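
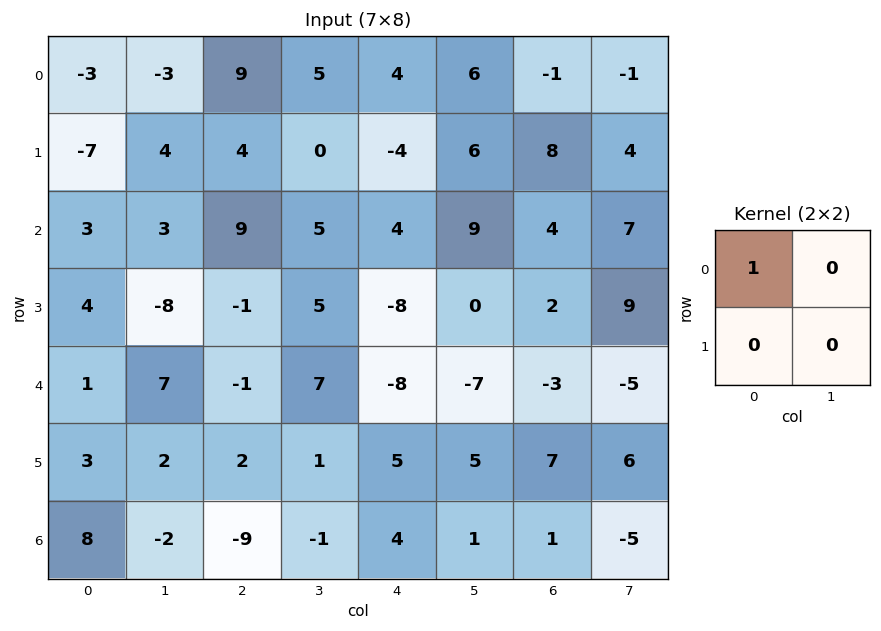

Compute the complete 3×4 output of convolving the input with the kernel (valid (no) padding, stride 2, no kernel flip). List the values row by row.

Output[0,0]: The receptive field on the input at this output position is [-3 -3 / -7 4]. Elementwise product with the kernel and sum: -3·1.
Output[0,1]: The receptive field on the input at this output position is [9 5 / 4 0]. Elementwise product with the kernel and sum: 9·1.

-3 9 4 -1
3 9 4 4
1 -1 -8 -3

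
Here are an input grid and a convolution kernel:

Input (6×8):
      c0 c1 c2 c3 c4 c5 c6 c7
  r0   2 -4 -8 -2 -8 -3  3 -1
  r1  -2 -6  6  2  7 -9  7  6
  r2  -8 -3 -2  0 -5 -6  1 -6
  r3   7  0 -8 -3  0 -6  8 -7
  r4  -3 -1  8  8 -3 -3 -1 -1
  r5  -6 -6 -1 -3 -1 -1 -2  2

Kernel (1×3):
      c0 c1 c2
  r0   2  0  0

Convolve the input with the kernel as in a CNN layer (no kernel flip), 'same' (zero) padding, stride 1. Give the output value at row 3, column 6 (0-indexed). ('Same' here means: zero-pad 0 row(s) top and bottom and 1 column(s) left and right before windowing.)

-12

The receptive field on the zero-padded input at this output position is [-6 8 -7]. Elementwise product with the kernel and sum: -6·2.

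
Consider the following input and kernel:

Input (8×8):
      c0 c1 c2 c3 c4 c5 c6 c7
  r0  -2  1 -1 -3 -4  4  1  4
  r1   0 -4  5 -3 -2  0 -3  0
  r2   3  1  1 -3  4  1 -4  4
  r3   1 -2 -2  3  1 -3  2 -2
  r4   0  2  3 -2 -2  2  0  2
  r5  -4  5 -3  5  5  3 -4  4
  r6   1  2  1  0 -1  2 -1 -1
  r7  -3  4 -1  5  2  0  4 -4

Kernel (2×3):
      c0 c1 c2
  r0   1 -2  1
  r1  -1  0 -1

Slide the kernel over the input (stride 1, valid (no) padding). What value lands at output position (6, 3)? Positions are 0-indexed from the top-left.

The receptive field on the input at this output position is [0 -1 2 / 5 2 0]. Elementwise product with the kernel and sum: 0·1 + -1·-2 + 2·1 + 5·-1 + 0·-1.

-1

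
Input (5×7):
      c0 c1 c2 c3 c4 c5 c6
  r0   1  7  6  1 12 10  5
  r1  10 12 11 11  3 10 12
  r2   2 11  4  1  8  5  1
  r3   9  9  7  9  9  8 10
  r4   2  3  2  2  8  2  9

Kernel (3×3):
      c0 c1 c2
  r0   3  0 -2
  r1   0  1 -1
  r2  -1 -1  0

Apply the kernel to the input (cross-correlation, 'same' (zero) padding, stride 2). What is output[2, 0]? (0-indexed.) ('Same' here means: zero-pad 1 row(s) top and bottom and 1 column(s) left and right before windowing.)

The receptive field on the zero-padded input at this output position is [0 9 9 / 0 2 3 / 0 0 0]. Elementwise product with the kernel and sum: 0·3 + 9·-2 + 2·1 + 3·-1 + 0·-1 + 0·-1.

-19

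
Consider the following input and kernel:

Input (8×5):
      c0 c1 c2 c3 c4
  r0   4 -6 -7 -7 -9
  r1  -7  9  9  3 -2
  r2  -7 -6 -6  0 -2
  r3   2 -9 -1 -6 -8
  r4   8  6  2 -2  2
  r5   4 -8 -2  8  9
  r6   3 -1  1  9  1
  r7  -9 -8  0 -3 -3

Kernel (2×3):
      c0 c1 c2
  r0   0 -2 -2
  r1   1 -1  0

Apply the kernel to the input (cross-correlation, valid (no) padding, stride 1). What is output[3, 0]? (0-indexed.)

22

The receptive field on the input at this output position is [2 -9 -1 / 8 6 2]. Elementwise product with the kernel and sum: -9·-2 + -1·-2 + 8·1 + 6·-1.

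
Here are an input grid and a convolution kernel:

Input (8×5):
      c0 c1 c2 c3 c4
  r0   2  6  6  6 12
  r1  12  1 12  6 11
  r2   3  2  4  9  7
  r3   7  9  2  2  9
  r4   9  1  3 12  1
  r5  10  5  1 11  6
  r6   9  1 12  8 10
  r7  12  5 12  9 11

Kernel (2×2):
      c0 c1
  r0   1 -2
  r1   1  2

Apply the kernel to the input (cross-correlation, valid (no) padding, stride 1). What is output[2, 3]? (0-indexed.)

The receptive field on the input at this output position is [9 7 / 2 9]. Elementwise product with the kernel and sum: 9·1 + 7·-2 + 2·1 + 9·2.

15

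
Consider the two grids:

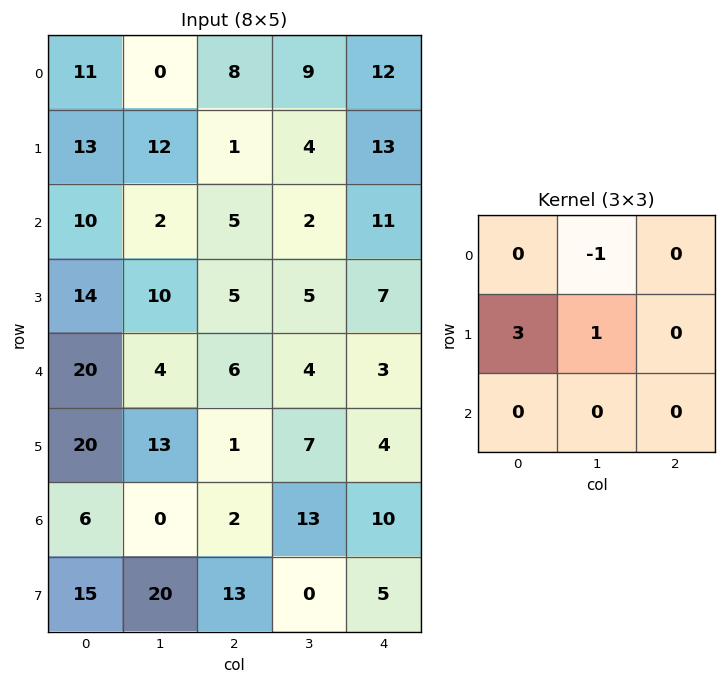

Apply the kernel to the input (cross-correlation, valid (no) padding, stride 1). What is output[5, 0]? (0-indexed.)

5

The receptive field on the input at this output position is [20 13 1 / 6 0 2 / 15 20 13]. Elementwise product with the kernel and sum: 13·-1 + 6·3 + 0·1.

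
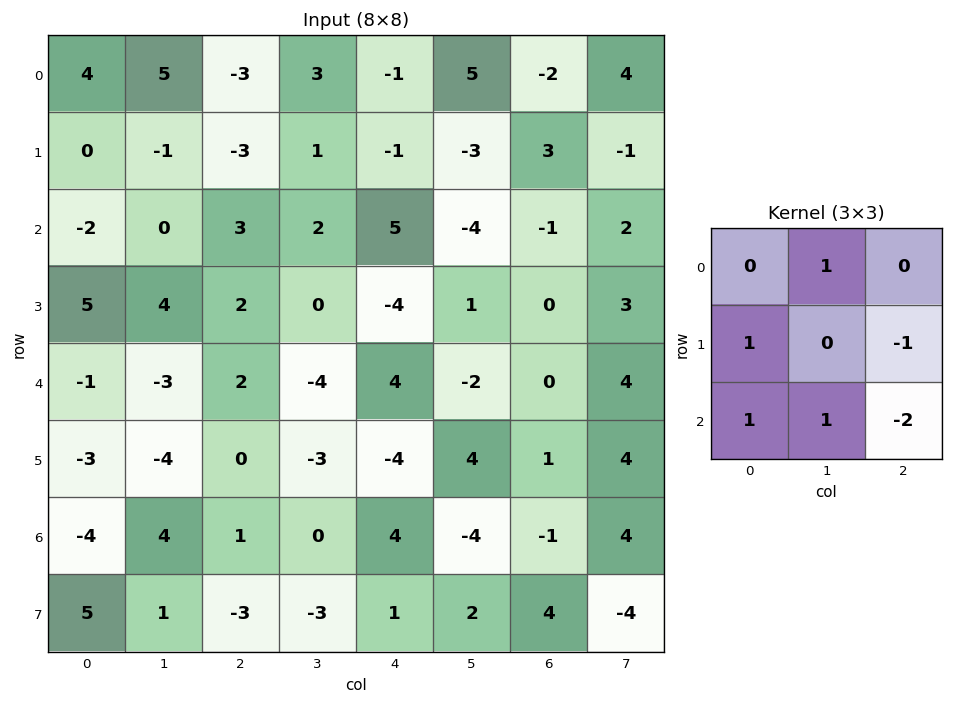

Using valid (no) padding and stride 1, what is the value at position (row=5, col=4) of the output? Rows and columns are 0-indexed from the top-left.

4

The receptive field on the input at this output position is [-4 4 1 / 4 -4 -1 / 1 2 4]. Elementwise product with the kernel and sum: 4·1 + 4·1 + -1·-1 + 1·1 + 2·1 + 4·-2.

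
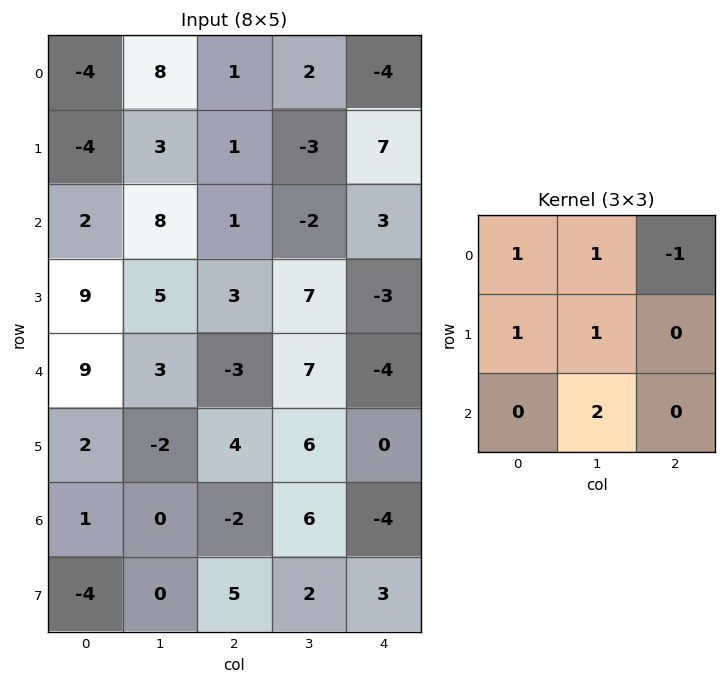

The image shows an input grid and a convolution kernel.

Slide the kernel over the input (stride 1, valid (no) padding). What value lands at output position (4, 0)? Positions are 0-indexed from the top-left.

15

The receptive field on the input at this output position is [9 3 -3 / 2 -2 4 / 1 0 -2]. Elementwise product with the kernel and sum: 9·1 + 3·1 + -3·-1 + 2·1 + -2·1 + 0·2.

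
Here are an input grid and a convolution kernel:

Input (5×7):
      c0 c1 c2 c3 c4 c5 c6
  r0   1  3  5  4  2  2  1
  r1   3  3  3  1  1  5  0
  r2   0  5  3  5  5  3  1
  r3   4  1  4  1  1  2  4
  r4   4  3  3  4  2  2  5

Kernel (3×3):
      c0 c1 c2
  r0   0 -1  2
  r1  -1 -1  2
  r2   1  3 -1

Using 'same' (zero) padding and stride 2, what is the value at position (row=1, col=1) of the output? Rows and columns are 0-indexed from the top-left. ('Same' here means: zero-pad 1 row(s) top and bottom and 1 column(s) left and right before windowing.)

The receptive field on the zero-padded input at this output position is [3 3 1 / 5 3 5 / 1 4 1]. Elementwise product with the kernel and sum: 3·-1 + 1·2 + 5·-1 + 3·-1 + 5·2 + 1·1 + 4·3 + 1·-1.

13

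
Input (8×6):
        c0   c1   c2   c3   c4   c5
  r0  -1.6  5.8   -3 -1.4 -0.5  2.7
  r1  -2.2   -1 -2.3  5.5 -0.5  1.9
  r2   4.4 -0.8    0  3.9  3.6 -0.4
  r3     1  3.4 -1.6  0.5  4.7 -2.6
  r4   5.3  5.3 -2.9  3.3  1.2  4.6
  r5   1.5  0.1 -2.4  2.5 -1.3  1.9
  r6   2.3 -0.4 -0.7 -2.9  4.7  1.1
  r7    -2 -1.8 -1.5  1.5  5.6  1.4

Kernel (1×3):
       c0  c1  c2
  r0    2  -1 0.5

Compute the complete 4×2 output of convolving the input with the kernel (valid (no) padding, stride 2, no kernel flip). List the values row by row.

-10.5 -4.85
9.6 -2.1
3.85 -8.5
4.65 3.85

Output[0,0]: The receptive field on the input at this output position is [-1.6 5.8 -3]. Elementwise product with the kernel and sum: -1.6·2 + 5.8·-1 + -3·0.5.
Output[0,1]: The receptive field on the input at this output position is [-3 -1.4 -0.5]. Elementwise product with the kernel and sum: -3·2 + -1.4·-1 + -0.5·0.5.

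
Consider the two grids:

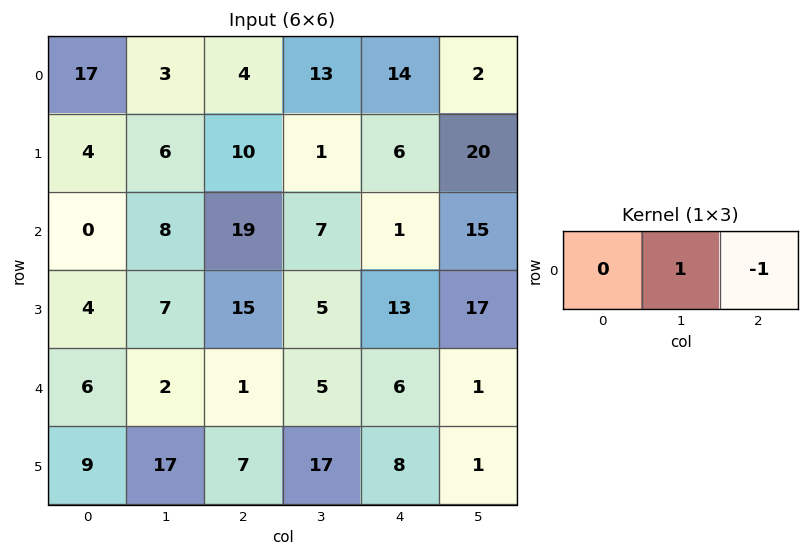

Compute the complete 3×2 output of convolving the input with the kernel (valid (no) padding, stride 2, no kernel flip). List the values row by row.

Output[0,0]: The receptive field on the input at this output position is [17 3 4]. Elementwise product with the kernel and sum: 3·1 + 4·-1.
Output[0,1]: The receptive field on the input at this output position is [4 13 14]. Elementwise product with the kernel and sum: 13·1 + 14·-1.

-1 -1
-11 6
1 -1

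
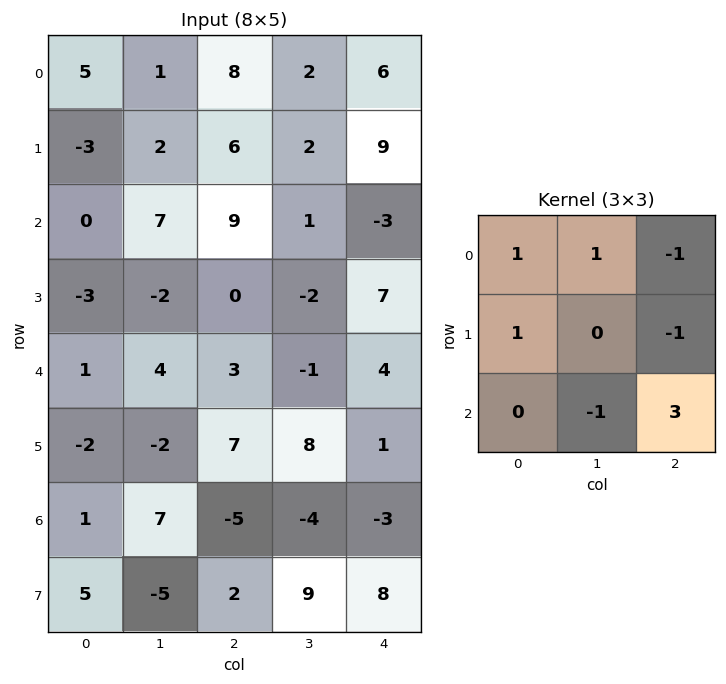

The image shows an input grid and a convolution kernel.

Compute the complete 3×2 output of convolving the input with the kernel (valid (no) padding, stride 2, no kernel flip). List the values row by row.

9 -9
0 19
-29 -1

Output[0,0]: The receptive field on the input at this output position is [5 1 8 / -3 2 6 / 0 7 9]. Elementwise product with the kernel and sum: 5·1 + 1·1 + 8·-1 + -3·1 + 6·-1 + 7·-1 + 9·3.
Output[0,1]: The receptive field on the input at this output position is [8 2 6 / 6 2 9 / 9 1 -3]. Elementwise product with the kernel and sum: 8·1 + 2·1 + 6·-1 + 6·1 + 9·-1 + 1·-1 + -3·3.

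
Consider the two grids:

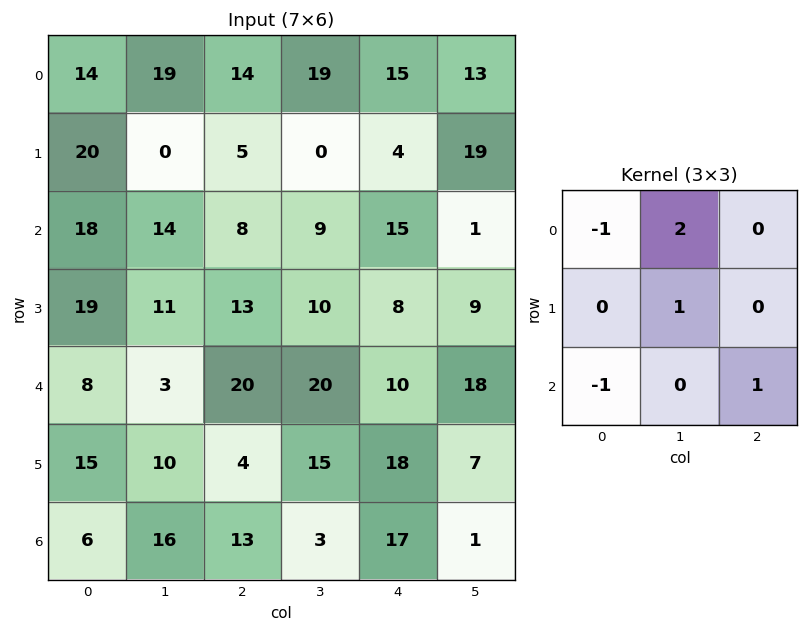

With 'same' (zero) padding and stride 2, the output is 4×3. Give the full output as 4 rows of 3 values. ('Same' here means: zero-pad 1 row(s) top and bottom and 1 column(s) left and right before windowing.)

14 14 34
69 17 22
56 40 8
36 11 38

Output[0,0]: The receptive field on the zero-padded input at this output position is [0 0 0 / 0 14 19 / 0 20 0]. Elementwise product with the kernel and sum: 0·-1 + 0·2 + 14·1 + 0·-1 + 0·1.
Output[0,1]: The receptive field on the zero-padded input at this output position is [0 0 0 / 19 14 19 / 0 5 0]. Elementwise product with the kernel and sum: 0·-1 + 0·2 + 14·1 + 0·-1 + 0·1.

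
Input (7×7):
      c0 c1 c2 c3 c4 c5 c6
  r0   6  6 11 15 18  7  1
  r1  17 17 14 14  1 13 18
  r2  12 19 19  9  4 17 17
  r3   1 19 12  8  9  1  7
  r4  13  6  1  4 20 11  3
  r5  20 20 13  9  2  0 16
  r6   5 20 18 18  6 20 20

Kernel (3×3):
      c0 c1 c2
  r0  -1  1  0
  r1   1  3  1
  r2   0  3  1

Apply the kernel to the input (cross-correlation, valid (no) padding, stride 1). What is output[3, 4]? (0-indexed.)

64

The receptive field on the input at this output position is [9 1 7 / 20 11 3 / 2 0 16]. Elementwise product with the kernel and sum: 9·-1 + 1·1 + 20·1 + 11·3 + 3·1 + 0·3 + 16·1.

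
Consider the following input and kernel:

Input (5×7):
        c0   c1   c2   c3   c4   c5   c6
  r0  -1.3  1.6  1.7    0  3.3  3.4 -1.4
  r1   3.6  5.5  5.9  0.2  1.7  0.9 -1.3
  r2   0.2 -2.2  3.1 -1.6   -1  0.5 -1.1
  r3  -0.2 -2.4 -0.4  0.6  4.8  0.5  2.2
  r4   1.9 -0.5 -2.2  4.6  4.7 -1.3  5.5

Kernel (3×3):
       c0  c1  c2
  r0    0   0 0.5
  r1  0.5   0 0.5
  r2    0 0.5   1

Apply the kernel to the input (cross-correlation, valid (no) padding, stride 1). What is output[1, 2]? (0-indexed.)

7

The receptive field on the input at this output position is [5.9 0.2 1.7 / 3.1 -1.6 -1 / -0.4 0.6 4.8]. Elementwise product with the kernel and sum: 1.7·0.5 + 3.1·0.5 + -1·0.5 + 0.6·0.5 + 4.8·1.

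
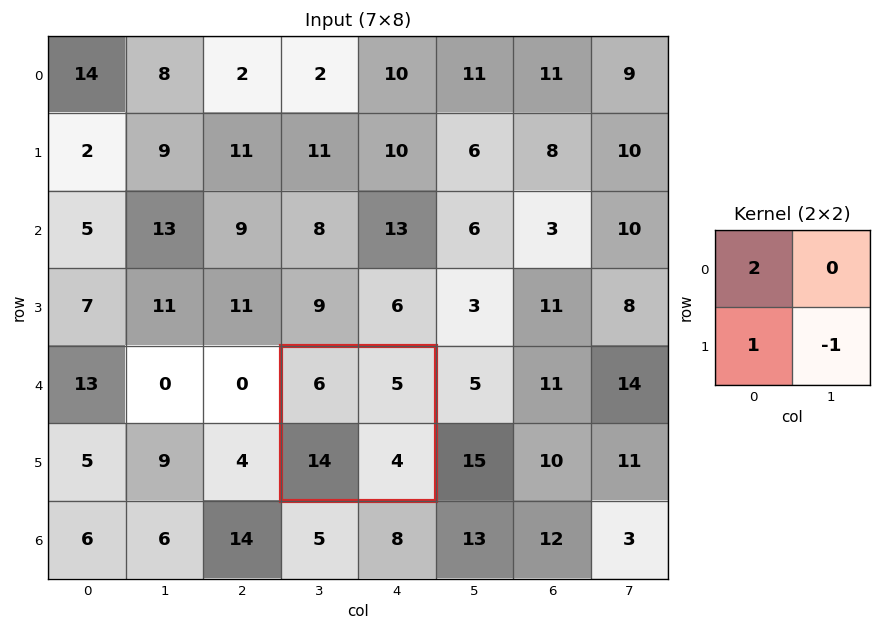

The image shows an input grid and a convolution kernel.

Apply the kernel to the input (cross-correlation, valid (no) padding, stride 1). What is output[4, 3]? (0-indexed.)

The receptive field on the input at this output position is [6 5 / 14 4]. Elementwise product with the kernel and sum: 6·2 + 14·1 + 4·-1.

22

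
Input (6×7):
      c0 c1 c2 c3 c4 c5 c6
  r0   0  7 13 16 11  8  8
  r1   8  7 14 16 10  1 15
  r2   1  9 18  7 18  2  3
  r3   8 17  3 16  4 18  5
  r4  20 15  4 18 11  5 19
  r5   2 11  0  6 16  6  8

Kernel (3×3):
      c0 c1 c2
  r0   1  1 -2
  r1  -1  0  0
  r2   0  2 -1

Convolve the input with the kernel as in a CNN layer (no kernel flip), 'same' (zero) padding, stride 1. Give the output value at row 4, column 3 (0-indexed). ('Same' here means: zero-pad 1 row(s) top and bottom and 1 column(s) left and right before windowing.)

3

The receptive field on the zero-padded input at this output position is [3 16 4 / 4 18 11 / 0 6 16]. Elementwise product with the kernel and sum: 3·1 + 16·1 + 4·-2 + 4·-1 + 6·2 + 16·-1.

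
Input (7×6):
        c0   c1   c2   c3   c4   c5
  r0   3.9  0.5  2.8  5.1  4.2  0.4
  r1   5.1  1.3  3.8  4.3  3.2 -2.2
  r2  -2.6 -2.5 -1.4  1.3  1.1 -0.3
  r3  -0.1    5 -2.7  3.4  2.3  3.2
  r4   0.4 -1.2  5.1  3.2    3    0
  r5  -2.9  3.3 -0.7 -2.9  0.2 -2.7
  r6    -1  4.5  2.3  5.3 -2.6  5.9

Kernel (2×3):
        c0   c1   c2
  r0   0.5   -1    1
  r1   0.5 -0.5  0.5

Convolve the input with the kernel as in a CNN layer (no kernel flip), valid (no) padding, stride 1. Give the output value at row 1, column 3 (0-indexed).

The receptive field on the input at this output position is [4.3 3.2 -2.2 / 1.3 1.1 -0.3]. Elementwise product with the kernel and sum: 4.3·0.5 + 3.2·-1 + -2.2·1 + 1.3·0.5 + 1.1·-0.5 + -0.3·0.5.

-3.3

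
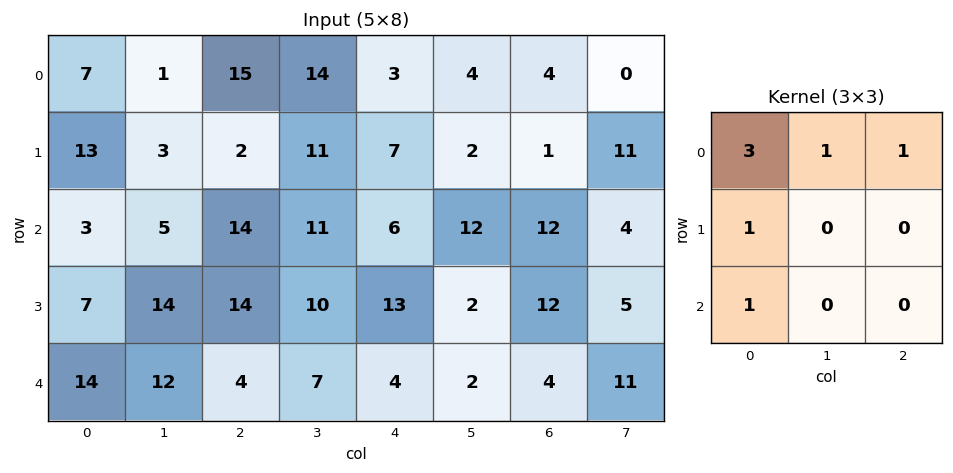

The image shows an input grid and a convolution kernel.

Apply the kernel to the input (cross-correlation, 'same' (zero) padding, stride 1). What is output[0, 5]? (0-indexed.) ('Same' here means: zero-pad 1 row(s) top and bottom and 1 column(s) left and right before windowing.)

The receptive field on the zero-padded input at this output position is [0 0 0 / 3 4 4 / 7 2 1]. Elementwise product with the kernel and sum: 0·3 + 0·1 + 0·1 + 3·1 + 7·1.

10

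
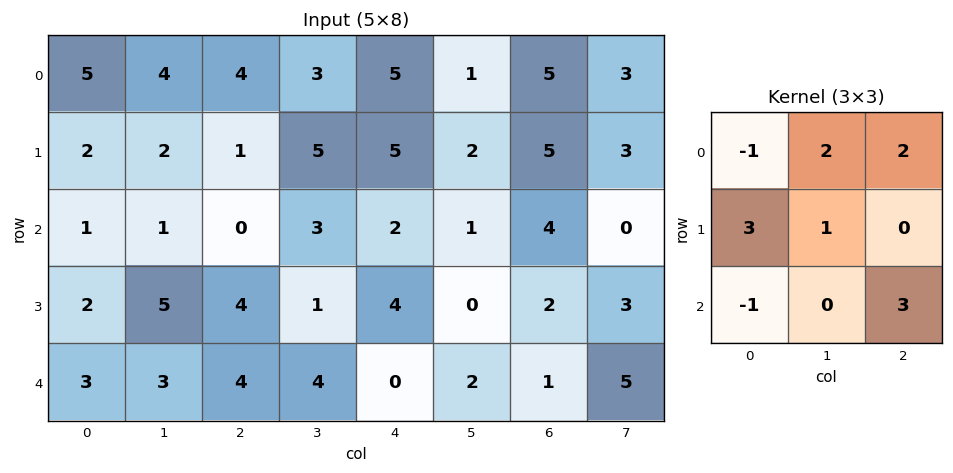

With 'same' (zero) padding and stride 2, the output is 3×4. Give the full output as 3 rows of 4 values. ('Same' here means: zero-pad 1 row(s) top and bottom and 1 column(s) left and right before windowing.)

11 29 15 15
24 11 19 30
17 18 19 17

Output[0,0]: The receptive field on the zero-padded input at this output position is [0 0 0 / 0 5 4 / 0 2 2]. Elementwise product with the kernel and sum: 0·-1 + 0·2 + 0·2 + 0·3 + 5·1 + 0·-1 + 2·3.
Output[0,1]: The receptive field on the zero-padded input at this output position is [0 0 0 / 4 4 3 / 2 1 5]. Elementwise product with the kernel and sum: 0·-1 + 0·2 + 0·2 + 4·3 + 4·1 + 2·-1 + 5·3.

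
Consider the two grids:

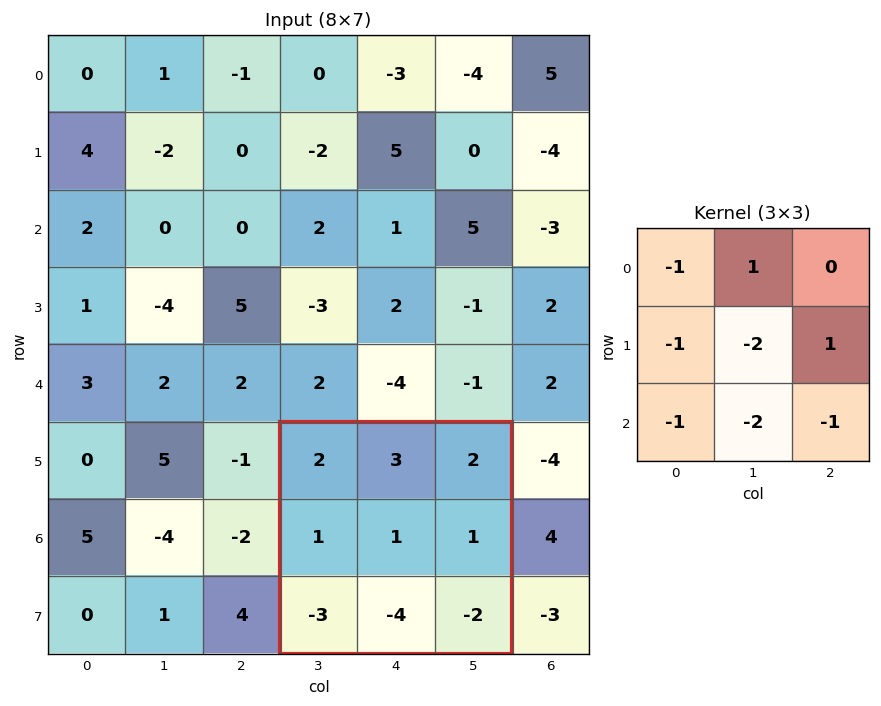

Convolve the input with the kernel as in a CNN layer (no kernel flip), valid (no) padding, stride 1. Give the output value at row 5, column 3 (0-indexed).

12

The receptive field on the input at this output position is [2 3 2 / 1 1 1 / -3 -4 -2]. Elementwise product with the kernel and sum: 2·-1 + 3·1 + 1·-1 + 1·-2 + 1·1 + -3·-1 + -4·-2 + -2·-1.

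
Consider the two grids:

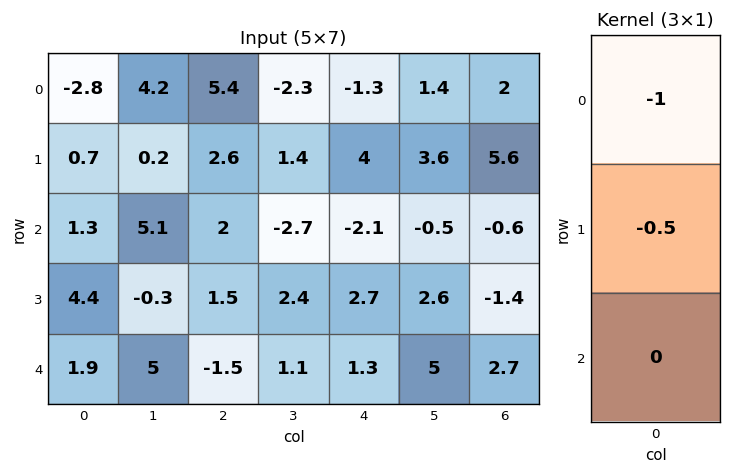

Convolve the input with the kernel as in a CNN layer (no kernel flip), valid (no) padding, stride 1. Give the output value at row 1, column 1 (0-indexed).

The receptive field on the input at this output position is [0.2 / 5.1 / -0.3]. Elementwise product with the kernel and sum: 0.2·-1 + 5.1·-0.5.

-2.75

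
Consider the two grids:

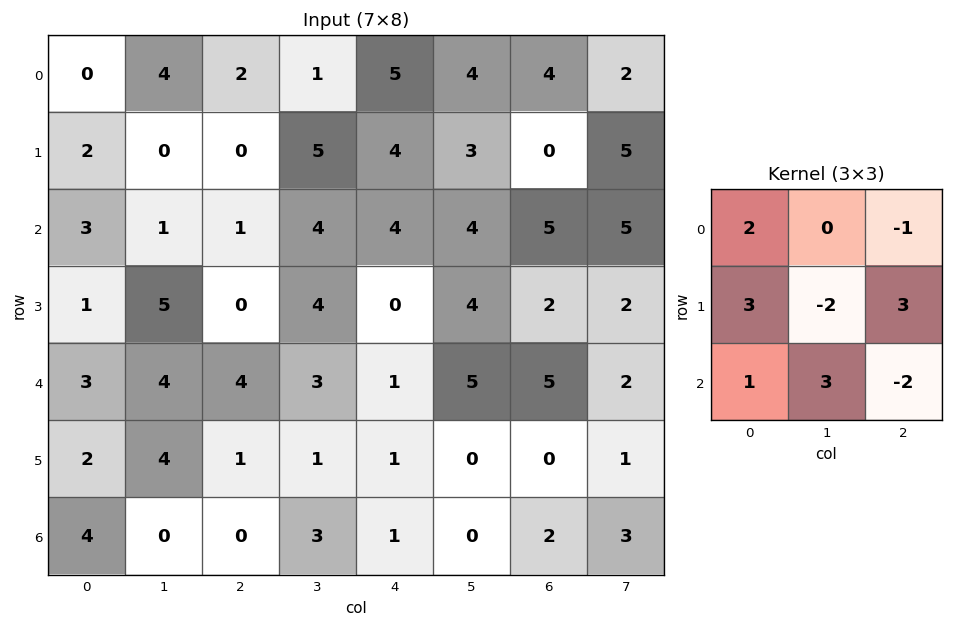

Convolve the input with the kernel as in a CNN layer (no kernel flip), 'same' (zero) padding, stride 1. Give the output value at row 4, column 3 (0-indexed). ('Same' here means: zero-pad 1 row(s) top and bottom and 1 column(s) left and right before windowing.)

11

The receptive field on the zero-padded input at this output position is [0 4 0 / 4 3 1 / 1 1 1]. Elementwise product with the kernel and sum: 0·2 + 0·-1 + 4·3 + 3·-2 + 1·3 + 1·1 + 1·3 + 1·-2.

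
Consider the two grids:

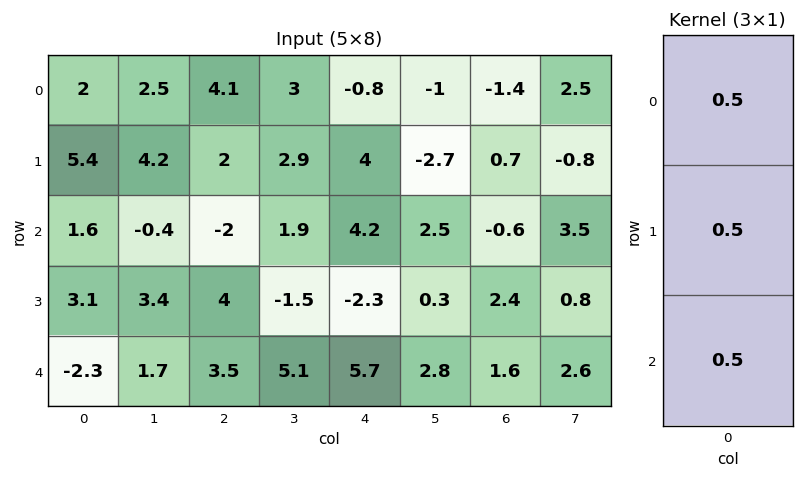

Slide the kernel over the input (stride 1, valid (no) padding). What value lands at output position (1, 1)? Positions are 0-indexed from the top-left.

The receptive field on the input at this output position is [4.2 / -0.4 / 3.4]. Elementwise product with the kernel and sum: 4.2·0.5 + -0.4·0.5 + 3.4·0.5.

3.6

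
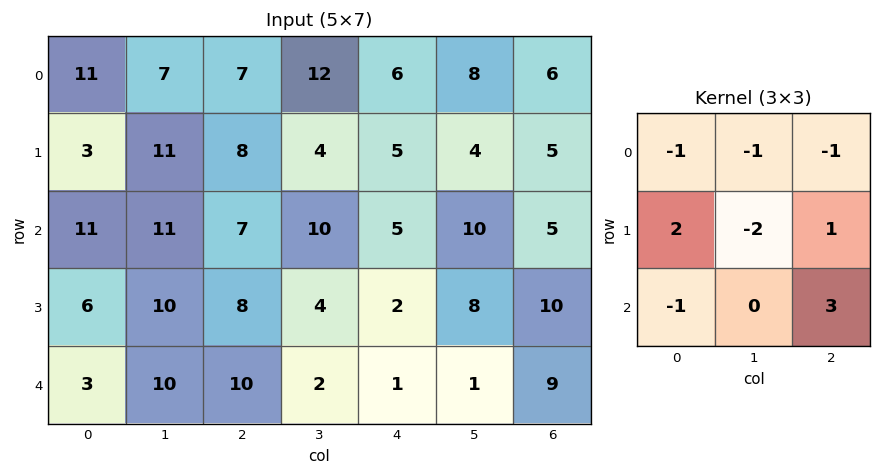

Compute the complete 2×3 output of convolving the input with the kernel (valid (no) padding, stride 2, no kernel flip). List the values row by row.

-23 -4 -3
-2 -19 4

Output[0,0]: The receptive field on the input at this output position is [11 7 7 / 3 11 8 / 11 11 7]. Elementwise product with the kernel and sum: 11·-1 + 7·-1 + 7·-1 + 3·2 + 11·-2 + 8·1 + 11·-1 + 7·3.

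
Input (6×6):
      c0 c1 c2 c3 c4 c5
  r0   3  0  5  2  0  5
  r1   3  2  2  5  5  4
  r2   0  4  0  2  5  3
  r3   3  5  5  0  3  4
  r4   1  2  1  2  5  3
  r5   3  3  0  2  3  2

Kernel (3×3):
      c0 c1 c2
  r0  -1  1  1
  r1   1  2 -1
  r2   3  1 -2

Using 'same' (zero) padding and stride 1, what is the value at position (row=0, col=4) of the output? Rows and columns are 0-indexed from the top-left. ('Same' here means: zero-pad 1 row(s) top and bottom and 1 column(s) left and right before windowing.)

The receptive field on the zero-padded input at this output position is [0 0 0 / 2 0 5 / 5 5 4]. Elementwise product with the kernel and sum: 0·-1 + 0·1 + 0·1 + 2·1 + 0·2 + 5·-1 + 5·3 + 5·1 + 4·-2.

9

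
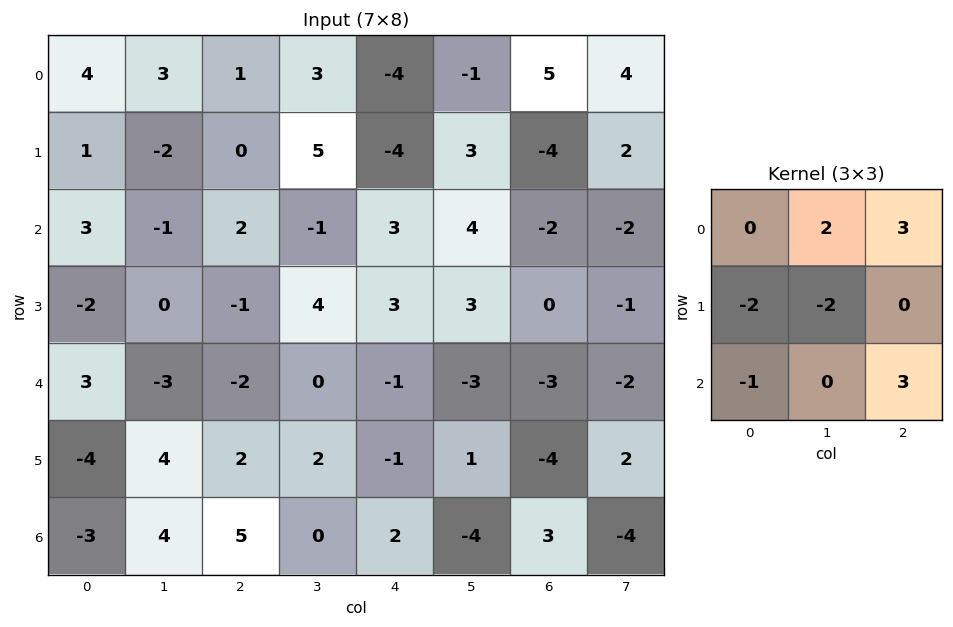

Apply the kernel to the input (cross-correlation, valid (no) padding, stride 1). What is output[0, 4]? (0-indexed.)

The receptive field on the input at this output position is [-4 -1 5 / -4 3 -4 / 3 4 -2]. Elementwise product with the kernel and sum: -1·2 + 5·3 + -4·-2 + 3·-2 + 3·-1 + -2·3.

6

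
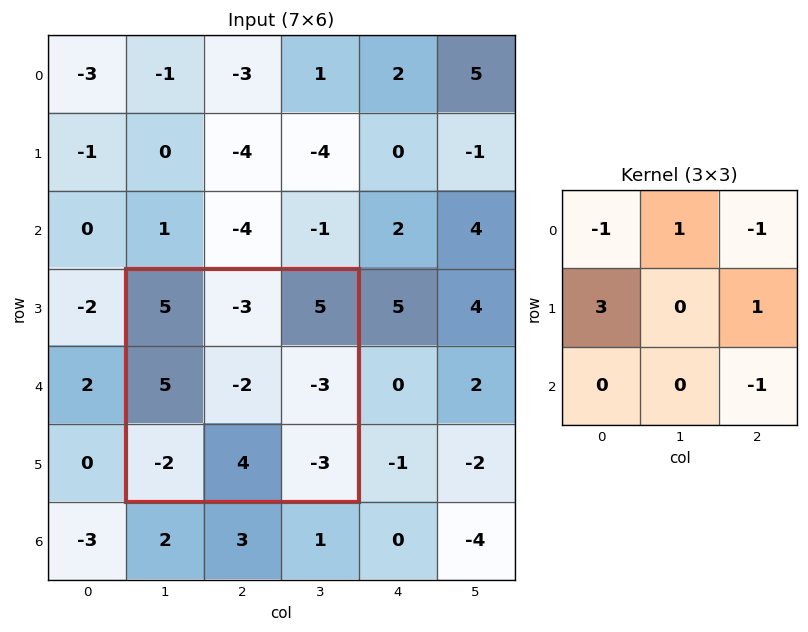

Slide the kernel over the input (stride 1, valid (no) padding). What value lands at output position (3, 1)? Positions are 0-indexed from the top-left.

2

The receptive field on the input at this output position is [5 -3 5 / 5 -2 -3 / -2 4 -3]. Elementwise product with the kernel and sum: 5·-1 + -3·1 + 5·-1 + 5·3 + -3·1 + -3·-1.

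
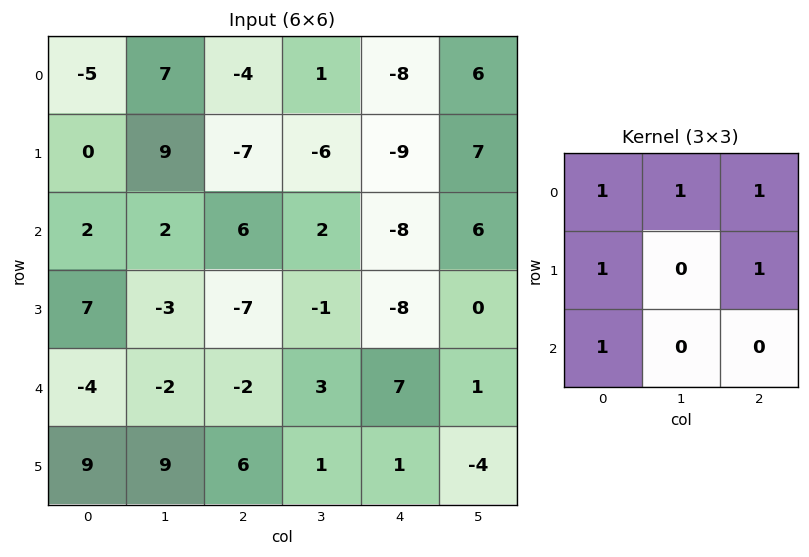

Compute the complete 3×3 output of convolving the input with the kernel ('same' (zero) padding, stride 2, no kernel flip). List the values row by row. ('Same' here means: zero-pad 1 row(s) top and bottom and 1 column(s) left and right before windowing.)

7 17 1
11 -3 -1
2 -1 -4

Output[0,0]: The receptive field on the zero-padded input at this output position is [0 0 0 / 0 -5 7 / 0 0 9]. Elementwise product with the kernel and sum: 0·1 + 0·1 + 0·1 + 0·1 + 7·1 + 0·1.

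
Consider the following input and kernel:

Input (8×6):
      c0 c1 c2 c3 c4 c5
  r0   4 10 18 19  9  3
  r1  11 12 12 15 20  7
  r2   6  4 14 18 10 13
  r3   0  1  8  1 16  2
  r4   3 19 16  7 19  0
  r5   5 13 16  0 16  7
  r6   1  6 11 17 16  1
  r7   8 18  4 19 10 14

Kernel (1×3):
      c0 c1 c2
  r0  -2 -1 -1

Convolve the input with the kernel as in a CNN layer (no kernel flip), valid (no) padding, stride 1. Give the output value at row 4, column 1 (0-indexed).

The receptive field on the input at this output position is [19 16 7]. Elementwise product with the kernel and sum: 19·-2 + 16·-1 + 7·-1.

-61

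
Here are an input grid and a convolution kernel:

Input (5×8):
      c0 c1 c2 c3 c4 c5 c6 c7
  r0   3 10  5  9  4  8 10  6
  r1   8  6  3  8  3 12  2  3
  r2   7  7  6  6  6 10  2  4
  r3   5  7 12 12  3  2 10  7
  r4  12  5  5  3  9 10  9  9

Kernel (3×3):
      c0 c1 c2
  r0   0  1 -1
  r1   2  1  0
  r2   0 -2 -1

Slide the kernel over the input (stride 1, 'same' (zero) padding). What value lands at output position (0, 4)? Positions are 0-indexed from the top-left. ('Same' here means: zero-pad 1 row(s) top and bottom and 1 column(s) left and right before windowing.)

4

The receptive field on the zero-padded input at this output position is [0 0 0 / 9 4 8 / 8 3 12]. Elementwise product with the kernel and sum: 0·1 + 0·-1 + 9·2 + 4·1 + 3·-2 + 12·-1.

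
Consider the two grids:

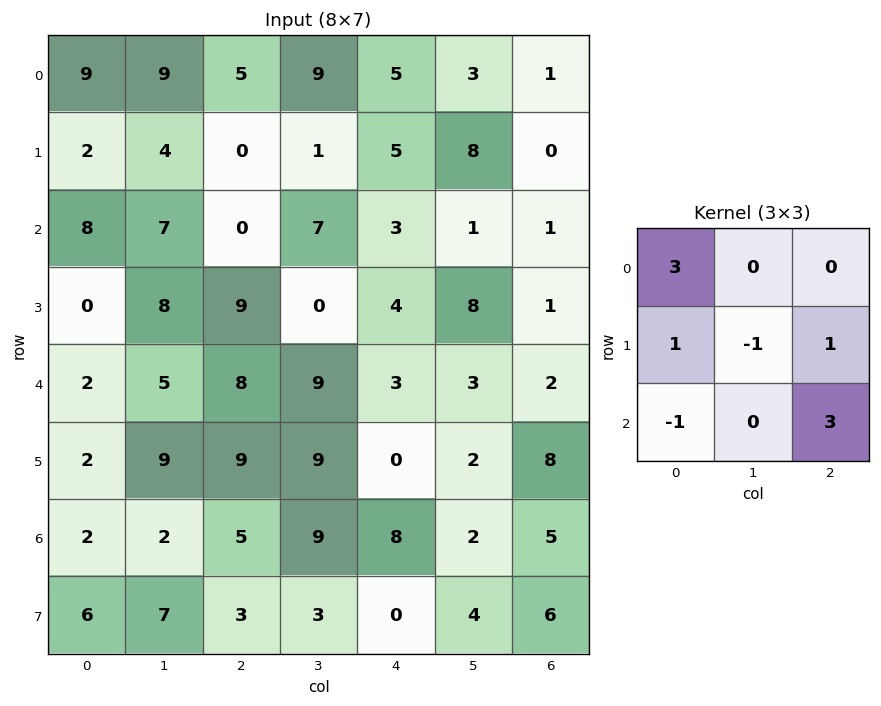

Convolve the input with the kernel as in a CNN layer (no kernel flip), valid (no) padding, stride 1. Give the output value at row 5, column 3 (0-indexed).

The receptive field on the input at this output position is [9 0 2 / 9 8 2 / 3 0 4]. Elementwise product with the kernel and sum: 9·3 + 9·1 + 8·-1 + 2·1 + 3·-1 + 4·3.

39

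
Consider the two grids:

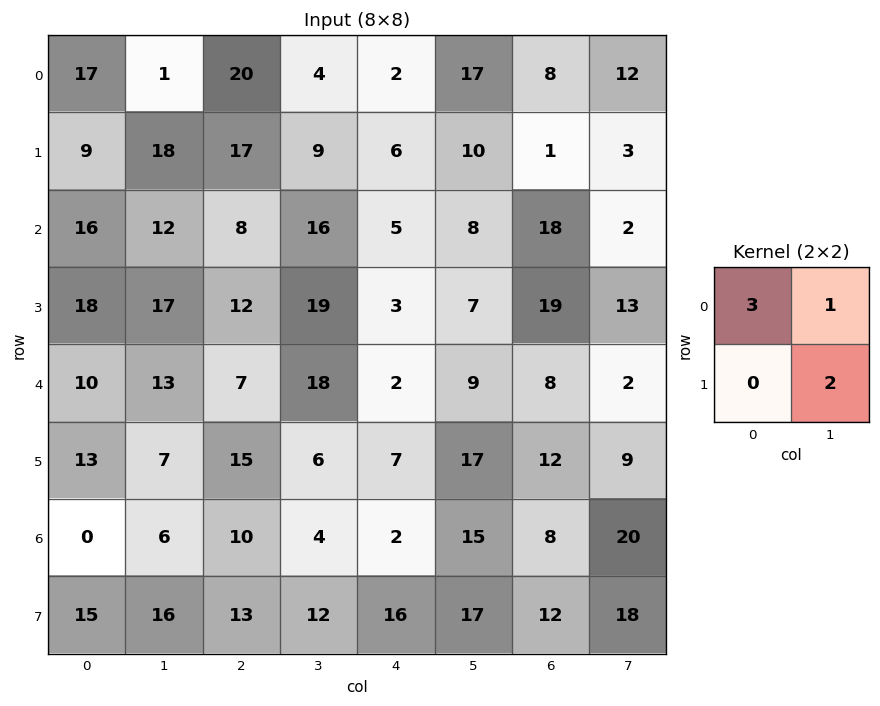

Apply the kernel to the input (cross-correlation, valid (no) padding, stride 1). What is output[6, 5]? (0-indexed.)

77

The receptive field on the input at this output position is [15 8 / 17 12]. Elementwise product with the kernel and sum: 15·3 + 8·1 + 12·2.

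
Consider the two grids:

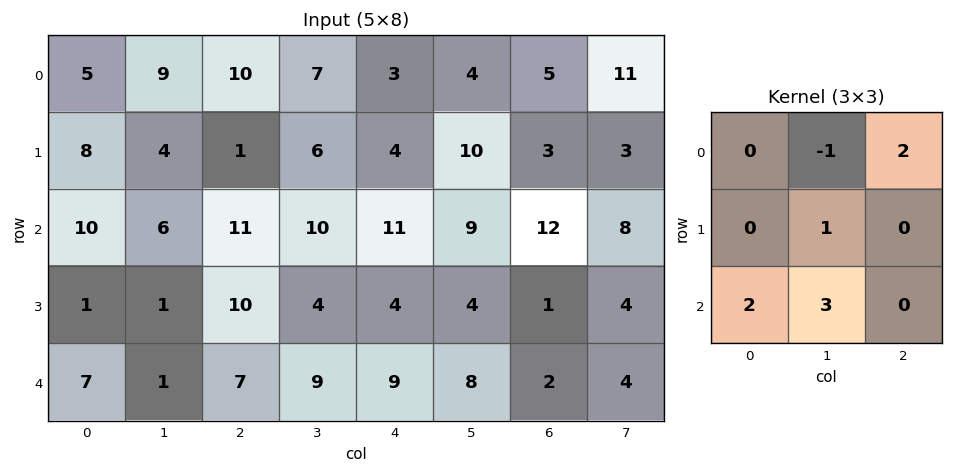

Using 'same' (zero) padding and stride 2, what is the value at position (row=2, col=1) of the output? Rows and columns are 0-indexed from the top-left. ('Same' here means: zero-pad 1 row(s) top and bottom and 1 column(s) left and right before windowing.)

5

The receptive field on the zero-padded input at this output position is [1 10 4 / 1 7 9 / 0 0 0]. Elementwise product with the kernel and sum: 10·-1 + 4·2 + 7·1 + 0·2 + 0·3.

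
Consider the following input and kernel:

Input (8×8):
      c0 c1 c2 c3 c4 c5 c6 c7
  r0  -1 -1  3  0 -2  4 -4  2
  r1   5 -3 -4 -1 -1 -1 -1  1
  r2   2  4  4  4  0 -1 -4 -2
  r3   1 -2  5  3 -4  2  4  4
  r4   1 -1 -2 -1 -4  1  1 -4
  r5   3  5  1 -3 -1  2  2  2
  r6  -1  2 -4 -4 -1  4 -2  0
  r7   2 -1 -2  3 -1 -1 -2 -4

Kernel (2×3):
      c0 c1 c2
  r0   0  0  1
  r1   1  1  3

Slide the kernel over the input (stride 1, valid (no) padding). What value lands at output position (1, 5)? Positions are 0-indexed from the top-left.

The receptive field on the input at this output position is [-1 -1 1 / -1 -4 -2]. Elementwise product with the kernel and sum: 1·1 + -1·1 + -4·1 + -2·3.

-10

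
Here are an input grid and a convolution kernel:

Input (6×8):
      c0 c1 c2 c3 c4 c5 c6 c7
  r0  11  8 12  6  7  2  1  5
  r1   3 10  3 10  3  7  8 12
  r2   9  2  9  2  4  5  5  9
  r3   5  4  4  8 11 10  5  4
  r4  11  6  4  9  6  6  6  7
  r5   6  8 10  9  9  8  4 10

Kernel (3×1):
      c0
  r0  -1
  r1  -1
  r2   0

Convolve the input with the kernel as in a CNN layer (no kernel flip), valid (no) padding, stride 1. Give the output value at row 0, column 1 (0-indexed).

The receptive field on the input at this output position is [8 / 10 / 2]. Elementwise product with the kernel and sum: 8·-1 + 10·-1.

-18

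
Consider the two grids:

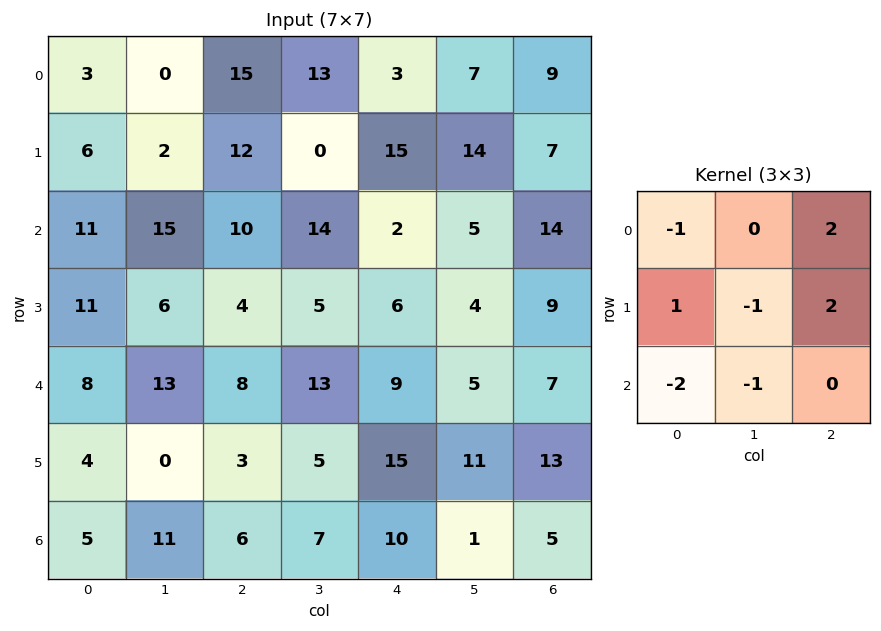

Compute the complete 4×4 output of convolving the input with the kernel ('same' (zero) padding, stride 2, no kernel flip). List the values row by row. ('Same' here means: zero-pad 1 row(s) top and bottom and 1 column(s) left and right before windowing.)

-9 -5 9 -37
12 15 34 -40
26 32 -8 -41
17 29 16 -15

Output[0,0]: The receptive field on the zero-padded input at this output position is [0 0 0 / 0 3 0 / 0 6 2]. Elementwise product with the kernel and sum: 0·-1 + 0·2 + 0·1 + 3·-1 + 0·2 + 0·-2 + 6·-1.
Output[0,1]: The receptive field on the zero-padded input at this output position is [0 0 0 / 0 15 13 / 2 12 0]. Elementwise product with the kernel and sum: 0·-1 + 0·2 + 0·1 + 15·-1 + 13·2 + 2·-2 + 12·-1.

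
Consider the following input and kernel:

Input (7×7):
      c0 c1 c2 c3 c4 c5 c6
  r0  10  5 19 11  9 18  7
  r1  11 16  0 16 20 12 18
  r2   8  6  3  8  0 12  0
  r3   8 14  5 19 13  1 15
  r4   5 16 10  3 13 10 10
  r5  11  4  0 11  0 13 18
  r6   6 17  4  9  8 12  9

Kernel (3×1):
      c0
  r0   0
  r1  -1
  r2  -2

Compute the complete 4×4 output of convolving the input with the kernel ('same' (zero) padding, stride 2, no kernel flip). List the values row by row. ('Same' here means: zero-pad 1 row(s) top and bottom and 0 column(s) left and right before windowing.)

-32 -19 -49 -43
-24 -13 -26 -30
-27 -10 -13 -46
-6 -4 -8 -9

Output[0,0]: The receptive field on the zero-padded input at this output position is [0 / 10 / 11]. Elementwise product with the kernel and sum: 10·-1 + 11·-2.
Output[0,1]: The receptive field on the zero-padded input at this output position is [0 / 19 / 0]. Elementwise product with the kernel and sum: 19·-1 + 0·-2.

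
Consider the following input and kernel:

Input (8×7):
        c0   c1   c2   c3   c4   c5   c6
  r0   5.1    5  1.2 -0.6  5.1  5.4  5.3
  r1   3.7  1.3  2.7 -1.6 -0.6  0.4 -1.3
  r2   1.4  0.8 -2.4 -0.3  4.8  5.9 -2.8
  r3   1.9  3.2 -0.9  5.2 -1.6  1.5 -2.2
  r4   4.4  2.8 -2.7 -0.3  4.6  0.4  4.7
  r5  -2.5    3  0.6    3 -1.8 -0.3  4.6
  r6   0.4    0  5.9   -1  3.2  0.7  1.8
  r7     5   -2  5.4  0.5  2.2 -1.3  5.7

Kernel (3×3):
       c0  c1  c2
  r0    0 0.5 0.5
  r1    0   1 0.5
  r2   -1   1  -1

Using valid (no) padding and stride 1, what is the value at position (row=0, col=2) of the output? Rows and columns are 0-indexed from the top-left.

The receptive field on the input at this output position is [1.2 -0.6 5.1 / 2.7 -1.6 -0.6 / -2.4 -0.3 4.8]. Elementwise product with the kernel and sum: -0.6·0.5 + 5.1·0.5 + -1.6·1 + -0.6·0.5 + -2.4·-1 + -0.3·1 + 4.8·-1.

-2.35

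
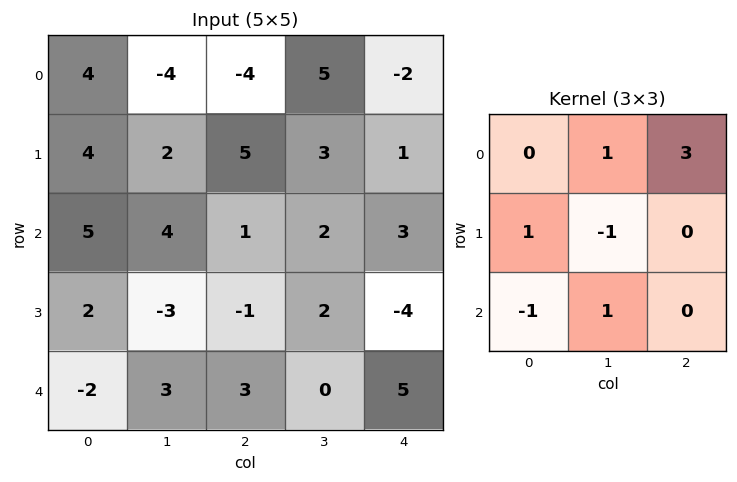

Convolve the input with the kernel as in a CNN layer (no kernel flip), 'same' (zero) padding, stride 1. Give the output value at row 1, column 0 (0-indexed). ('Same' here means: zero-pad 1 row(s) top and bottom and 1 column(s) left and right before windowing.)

The receptive field on the zero-padded input at this output position is [0 4 -4 / 0 4 2 / 0 5 4]. Elementwise product with the kernel and sum: 4·1 + -4·3 + 0·1 + 4·-1 + 0·-1 + 5·1.

-7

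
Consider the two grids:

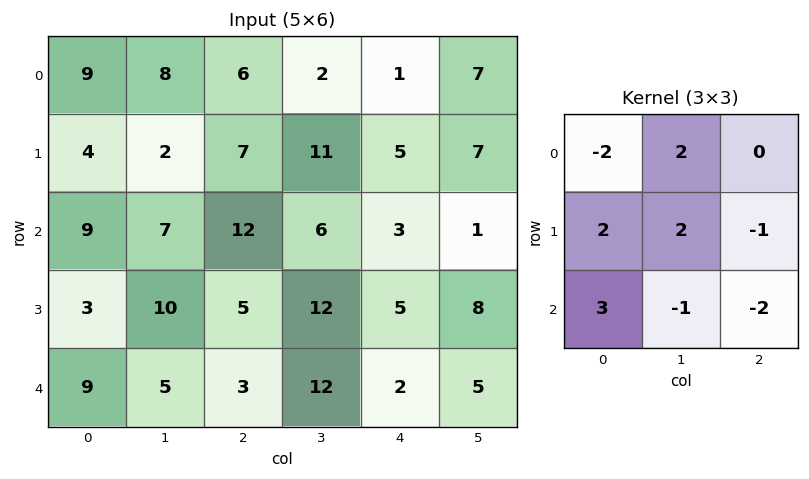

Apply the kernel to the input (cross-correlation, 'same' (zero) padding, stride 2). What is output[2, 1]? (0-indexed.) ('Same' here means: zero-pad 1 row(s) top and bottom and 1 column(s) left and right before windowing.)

-6

The receptive field on the zero-padded input at this output position is [10 5 12 / 5 3 12 / 0 0 0]. Elementwise product with the kernel and sum: 10·-2 + 5·2 + 5·2 + 3·2 + 12·-1 + 0·3 + 0·-1 + 0·-2.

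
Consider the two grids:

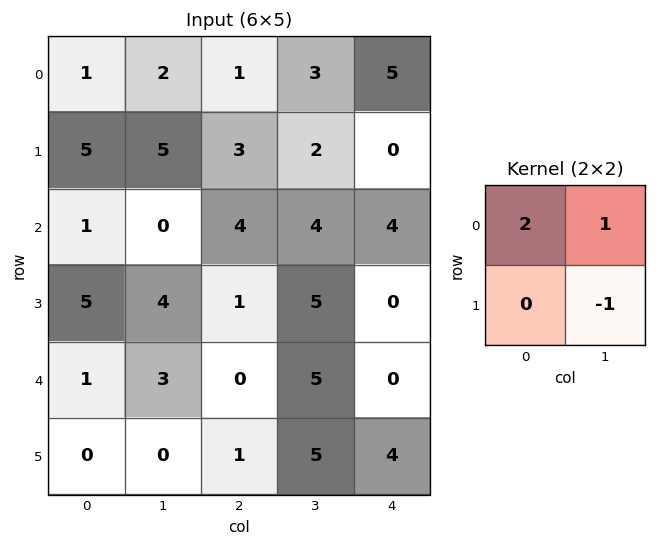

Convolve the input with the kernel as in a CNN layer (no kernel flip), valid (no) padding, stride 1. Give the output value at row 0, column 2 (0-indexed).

The receptive field on the input at this output position is [1 3 / 3 2]. Elementwise product with the kernel and sum: 1·2 + 3·1 + 2·-1.

3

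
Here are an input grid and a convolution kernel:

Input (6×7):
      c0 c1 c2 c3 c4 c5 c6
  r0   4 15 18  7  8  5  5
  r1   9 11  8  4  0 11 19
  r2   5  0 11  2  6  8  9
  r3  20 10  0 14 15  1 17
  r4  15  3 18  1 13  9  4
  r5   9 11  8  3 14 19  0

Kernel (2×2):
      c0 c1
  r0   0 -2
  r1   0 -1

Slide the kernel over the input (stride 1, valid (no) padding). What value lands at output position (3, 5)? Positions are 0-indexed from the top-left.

-38

The receptive field on the input at this output position is [1 17 / 9 4]. Elementwise product with the kernel and sum: 17·-2 + 4·-1.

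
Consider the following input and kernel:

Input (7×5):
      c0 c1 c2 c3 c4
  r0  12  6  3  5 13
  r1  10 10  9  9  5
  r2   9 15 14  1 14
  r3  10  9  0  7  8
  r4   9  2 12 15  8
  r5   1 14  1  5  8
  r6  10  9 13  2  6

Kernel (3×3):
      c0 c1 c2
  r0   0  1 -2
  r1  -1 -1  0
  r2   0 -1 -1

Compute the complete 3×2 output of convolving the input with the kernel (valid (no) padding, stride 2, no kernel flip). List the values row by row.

-49 -54
-46 -57
-59 -15

Output[0,0]: The receptive field on the input at this output position is [12 6 3 / 10 10 9 / 9 15 14]. Elementwise product with the kernel and sum: 6·1 + 3·-2 + 10·-1 + 10·-1 + 15·-1 + 14·-1.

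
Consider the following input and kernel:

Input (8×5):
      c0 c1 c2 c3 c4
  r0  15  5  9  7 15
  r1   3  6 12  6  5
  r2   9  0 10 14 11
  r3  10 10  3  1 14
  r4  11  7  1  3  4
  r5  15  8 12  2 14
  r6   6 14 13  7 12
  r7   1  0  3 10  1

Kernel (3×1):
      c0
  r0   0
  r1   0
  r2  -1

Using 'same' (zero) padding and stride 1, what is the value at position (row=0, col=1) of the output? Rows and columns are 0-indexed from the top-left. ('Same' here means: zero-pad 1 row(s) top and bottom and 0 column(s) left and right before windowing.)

The receptive field on the zero-padded input at this output position is [0 / 5 / 6]. Elementwise product with the kernel and sum: 6·-1.

-6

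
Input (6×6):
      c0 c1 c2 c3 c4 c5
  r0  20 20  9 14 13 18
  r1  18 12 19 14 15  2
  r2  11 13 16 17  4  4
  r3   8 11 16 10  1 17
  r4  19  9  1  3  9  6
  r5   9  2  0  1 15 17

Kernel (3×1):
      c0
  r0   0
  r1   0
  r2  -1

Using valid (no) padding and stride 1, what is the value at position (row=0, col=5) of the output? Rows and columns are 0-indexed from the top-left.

The receptive field on the input at this output position is [18 / 2 / 4]. Elementwise product with the kernel and sum: 4·-1.

-4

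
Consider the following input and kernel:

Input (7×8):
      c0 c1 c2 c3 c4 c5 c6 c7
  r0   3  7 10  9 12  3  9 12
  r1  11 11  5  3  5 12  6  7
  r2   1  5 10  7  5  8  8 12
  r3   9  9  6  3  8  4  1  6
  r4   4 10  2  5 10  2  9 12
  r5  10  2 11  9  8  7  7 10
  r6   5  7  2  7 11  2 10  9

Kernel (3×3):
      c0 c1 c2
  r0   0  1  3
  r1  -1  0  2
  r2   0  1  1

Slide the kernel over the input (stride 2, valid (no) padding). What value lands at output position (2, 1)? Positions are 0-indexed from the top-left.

The receptive field on the input at this output position is [2 5 10 / 11 9 8 / 2 7 11]. Elementwise product with the kernel and sum: 5·1 + 10·3 + 11·-1 + 8·2 + 7·1 + 11·1.

58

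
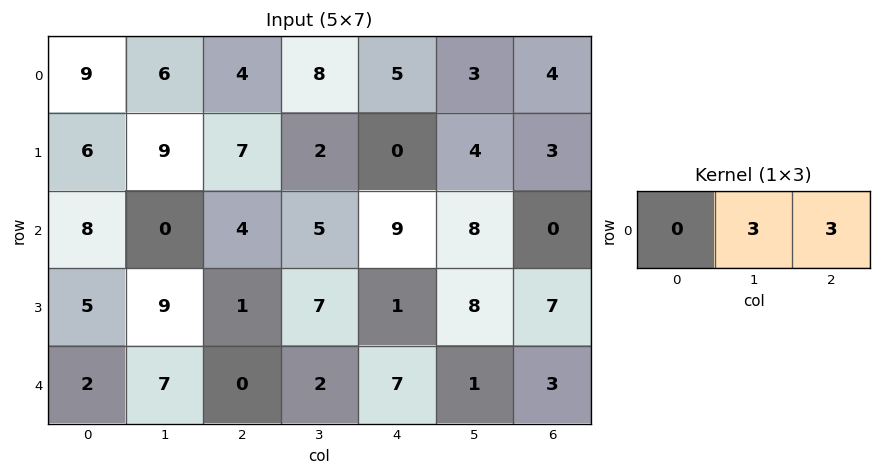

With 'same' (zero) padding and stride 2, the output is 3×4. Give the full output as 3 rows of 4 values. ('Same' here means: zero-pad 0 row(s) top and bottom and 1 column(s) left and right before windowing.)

45 36 24 12
24 27 51 0
27 6 24 9

Output[0,0]: The receptive field on the zero-padded input at this output position is [0 9 6]. Elementwise product with the kernel and sum: 9·3 + 6·3.
Output[0,1]: The receptive field on the zero-padded input at this output position is [6 4 8]. Elementwise product with the kernel and sum: 4·3 + 8·3.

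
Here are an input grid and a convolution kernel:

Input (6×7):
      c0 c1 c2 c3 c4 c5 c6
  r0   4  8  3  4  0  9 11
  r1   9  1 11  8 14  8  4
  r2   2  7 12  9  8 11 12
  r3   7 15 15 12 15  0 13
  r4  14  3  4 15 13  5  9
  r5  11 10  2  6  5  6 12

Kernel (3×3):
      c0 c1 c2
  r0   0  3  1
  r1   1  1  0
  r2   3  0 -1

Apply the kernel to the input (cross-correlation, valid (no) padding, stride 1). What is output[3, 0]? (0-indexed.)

The receptive field on the input at this output position is [7 15 15 / 14 3 4 / 11 10 2]. Elementwise product with the kernel and sum: 15·3 + 15·1 + 14·1 + 3·1 + 11·3 + 2·-1.

108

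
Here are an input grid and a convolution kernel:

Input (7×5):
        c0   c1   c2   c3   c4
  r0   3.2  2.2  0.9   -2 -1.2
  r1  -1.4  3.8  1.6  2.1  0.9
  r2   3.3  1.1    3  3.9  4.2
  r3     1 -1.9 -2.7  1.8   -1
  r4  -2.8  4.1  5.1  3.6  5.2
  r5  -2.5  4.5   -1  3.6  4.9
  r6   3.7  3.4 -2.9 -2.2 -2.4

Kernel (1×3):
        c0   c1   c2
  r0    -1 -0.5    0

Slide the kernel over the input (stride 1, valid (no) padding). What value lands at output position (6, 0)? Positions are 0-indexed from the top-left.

-5.4

The receptive field on the input at this output position is [3.7 3.4 -2.9]. Elementwise product with the kernel and sum: 3.7·-1 + 3.4·-0.5.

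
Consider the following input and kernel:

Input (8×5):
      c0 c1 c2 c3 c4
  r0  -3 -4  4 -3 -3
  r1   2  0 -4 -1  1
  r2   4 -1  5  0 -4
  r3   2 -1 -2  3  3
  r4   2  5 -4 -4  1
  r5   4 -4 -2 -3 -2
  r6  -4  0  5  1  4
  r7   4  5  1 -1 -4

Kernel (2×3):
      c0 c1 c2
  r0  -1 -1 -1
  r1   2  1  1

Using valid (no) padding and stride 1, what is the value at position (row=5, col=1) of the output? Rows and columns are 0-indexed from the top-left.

15

The receptive field on the input at this output position is [-4 -2 -3 / 0 5 1]. Elementwise product with the kernel and sum: -4·-1 + -2·-1 + -3·-1 + 0·2 + 5·1 + 1·1.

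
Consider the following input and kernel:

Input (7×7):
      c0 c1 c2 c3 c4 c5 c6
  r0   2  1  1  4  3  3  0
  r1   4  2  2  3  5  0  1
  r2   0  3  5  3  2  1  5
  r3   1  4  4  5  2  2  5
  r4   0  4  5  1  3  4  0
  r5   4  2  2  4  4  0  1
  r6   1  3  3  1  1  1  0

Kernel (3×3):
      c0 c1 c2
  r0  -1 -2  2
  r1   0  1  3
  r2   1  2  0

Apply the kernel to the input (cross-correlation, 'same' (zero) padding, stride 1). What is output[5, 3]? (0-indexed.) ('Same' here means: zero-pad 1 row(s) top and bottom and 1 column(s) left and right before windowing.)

20

The receptive field on the zero-padded input at this output position is [5 1 3 / 2 4 4 / 3 1 1]. Elementwise product with the kernel and sum: 5·-1 + 1·-2 + 3·2 + 4·1 + 4·3 + 3·1 + 1·2.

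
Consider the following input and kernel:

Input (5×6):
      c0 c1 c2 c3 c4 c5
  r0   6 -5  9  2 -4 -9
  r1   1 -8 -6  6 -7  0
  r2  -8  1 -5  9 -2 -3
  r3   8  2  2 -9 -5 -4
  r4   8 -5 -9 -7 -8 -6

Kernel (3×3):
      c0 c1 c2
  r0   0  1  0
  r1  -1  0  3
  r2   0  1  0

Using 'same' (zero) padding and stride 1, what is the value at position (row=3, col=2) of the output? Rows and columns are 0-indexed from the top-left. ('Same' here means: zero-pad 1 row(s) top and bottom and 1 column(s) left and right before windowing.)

-43

The receptive field on the zero-padded input at this output position is [1 -5 9 / 2 2 -9 / -5 -9 -7]. Elementwise product with the kernel and sum: -5·1 + 2·-1 + -9·3 + -9·1.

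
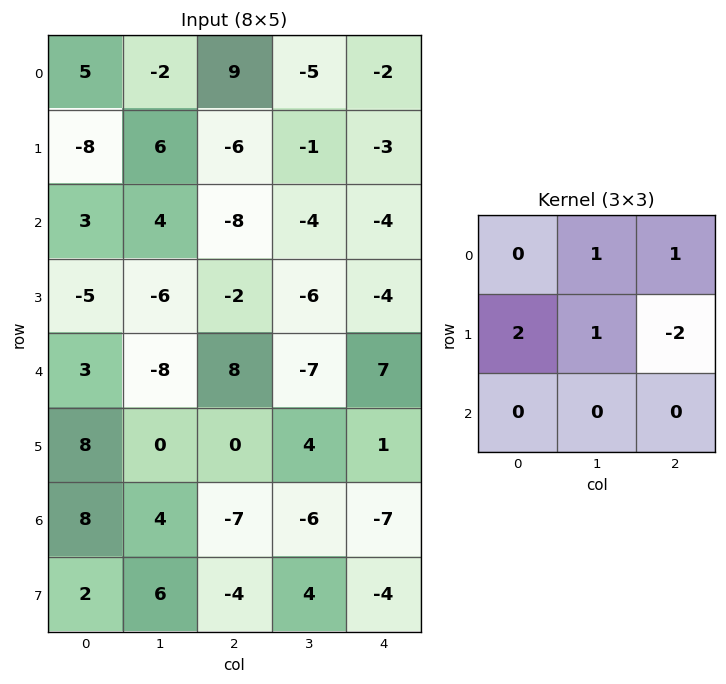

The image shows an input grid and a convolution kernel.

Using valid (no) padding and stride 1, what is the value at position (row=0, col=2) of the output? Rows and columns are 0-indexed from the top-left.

-14

The receptive field on the input at this output position is [9 -5 -2 / -6 -1 -3 / -8 -4 -4]. Elementwise product with the kernel and sum: -5·1 + -2·1 + -6·2 + -1·1 + -3·-2.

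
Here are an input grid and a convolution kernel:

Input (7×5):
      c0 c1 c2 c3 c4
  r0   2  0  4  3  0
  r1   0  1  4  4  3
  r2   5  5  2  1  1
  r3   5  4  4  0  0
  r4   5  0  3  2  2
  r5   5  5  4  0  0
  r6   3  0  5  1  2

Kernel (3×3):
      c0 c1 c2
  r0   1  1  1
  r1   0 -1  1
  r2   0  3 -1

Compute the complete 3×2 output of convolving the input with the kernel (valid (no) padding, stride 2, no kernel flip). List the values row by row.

Output[0,0]: The receptive field on the input at this output position is [2 0 4 / 0 1 4 / 5 5 2]. Elementwise product with the kernel and sum: 2·1 + 0·1 + 4·1 + 1·-1 + 4·1 + 5·3 + 2·-1.

22 8
9 8
2 8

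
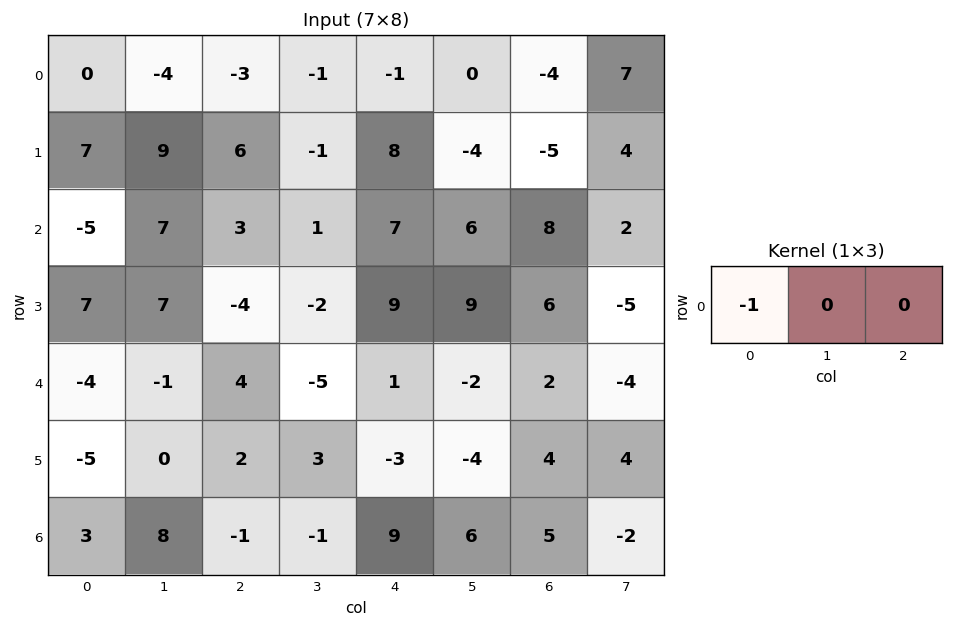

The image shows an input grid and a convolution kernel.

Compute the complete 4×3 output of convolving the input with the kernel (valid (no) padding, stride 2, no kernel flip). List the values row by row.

0 3 1
5 -3 -7
4 -4 -1
-3 1 -9

Output[0,0]: The receptive field on the input at this output position is [0 -4 -3]. Elementwise product with the kernel and sum: 0·-1.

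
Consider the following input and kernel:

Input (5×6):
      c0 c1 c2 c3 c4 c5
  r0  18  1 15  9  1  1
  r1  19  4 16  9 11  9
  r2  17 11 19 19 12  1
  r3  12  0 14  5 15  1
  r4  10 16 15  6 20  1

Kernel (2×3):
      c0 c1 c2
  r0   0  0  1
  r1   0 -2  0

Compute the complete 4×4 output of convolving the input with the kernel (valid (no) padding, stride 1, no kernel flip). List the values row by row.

7 -23 -17 -21
-6 -29 -27 -15
19 -9 2 -29
-18 -25 3 -39

Output[0,0]: The receptive field on the input at this output position is [18 1 15 / 19 4 16]. Elementwise product with the kernel and sum: 15·1 + 4·-2.
Output[0,1]: The receptive field on the input at this output position is [1 15 9 / 4 16 9]. Elementwise product with the kernel and sum: 9·1 + 16·-2.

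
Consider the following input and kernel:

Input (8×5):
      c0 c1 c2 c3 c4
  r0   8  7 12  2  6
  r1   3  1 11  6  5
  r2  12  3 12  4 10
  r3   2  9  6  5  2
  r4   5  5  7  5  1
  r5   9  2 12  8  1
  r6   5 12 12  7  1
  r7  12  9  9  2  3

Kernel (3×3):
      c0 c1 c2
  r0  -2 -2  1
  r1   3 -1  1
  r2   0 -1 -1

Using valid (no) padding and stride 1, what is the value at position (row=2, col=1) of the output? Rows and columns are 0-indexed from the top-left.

-12

The receptive field on the input at this output position is [3 12 4 / 9 6 5 / 5 7 5]. Elementwise product with the kernel and sum: 3·-2 + 12·-2 + 4·1 + 9·3 + 6·-1 + 5·1 + 7·-1 + 5·-1.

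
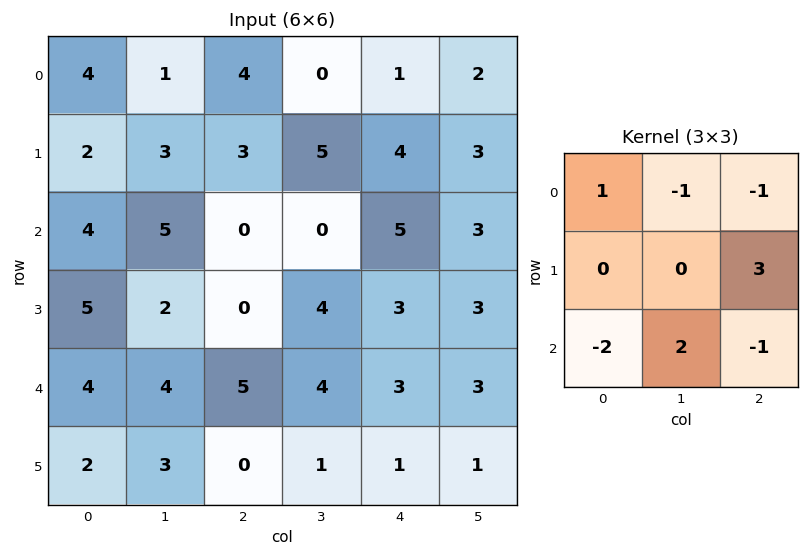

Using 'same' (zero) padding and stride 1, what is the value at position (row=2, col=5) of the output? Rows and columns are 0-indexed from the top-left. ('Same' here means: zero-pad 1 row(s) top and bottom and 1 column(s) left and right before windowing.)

The receptive field on the zero-padded input at this output position is [4 3 0 / 5 3 0 / 3 3 0]. Elementwise product with the kernel and sum: 4·1 + 3·-1 + 0·-1 + 0·3 + 3·-2 + 3·2 + 0·-1.

1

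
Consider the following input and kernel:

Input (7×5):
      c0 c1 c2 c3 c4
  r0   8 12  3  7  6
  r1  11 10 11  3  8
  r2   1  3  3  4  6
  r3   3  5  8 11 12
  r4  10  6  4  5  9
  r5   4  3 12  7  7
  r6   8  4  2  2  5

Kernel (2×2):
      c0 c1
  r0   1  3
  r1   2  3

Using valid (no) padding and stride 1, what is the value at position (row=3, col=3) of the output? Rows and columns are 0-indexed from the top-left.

84

The receptive field on the input at this output position is [11 12 / 5 9]. Elementwise product with the kernel and sum: 11·1 + 12·3 + 5·2 + 9·3.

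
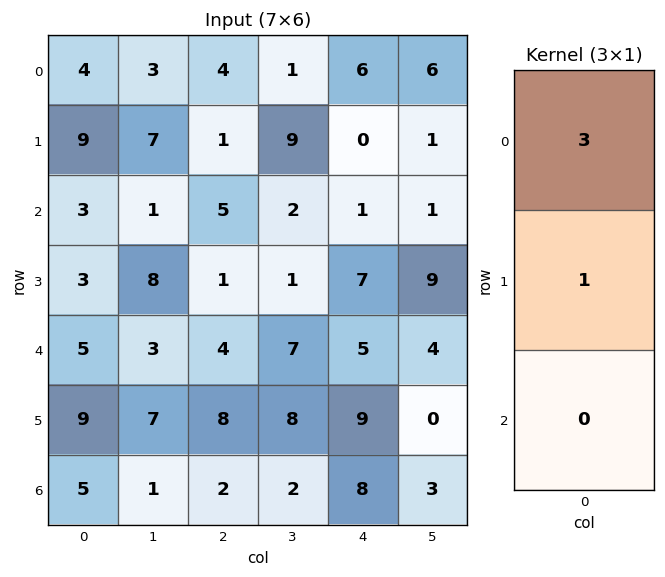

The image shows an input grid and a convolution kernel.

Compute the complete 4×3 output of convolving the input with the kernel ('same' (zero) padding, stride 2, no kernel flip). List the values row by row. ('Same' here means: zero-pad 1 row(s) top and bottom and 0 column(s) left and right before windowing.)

4 4 6
30 8 1
14 7 26
32 26 35

Output[0,0]: The receptive field on the zero-padded input at this output position is [0 / 4 / 9]. Elementwise product with the kernel and sum: 0·3 + 4·1.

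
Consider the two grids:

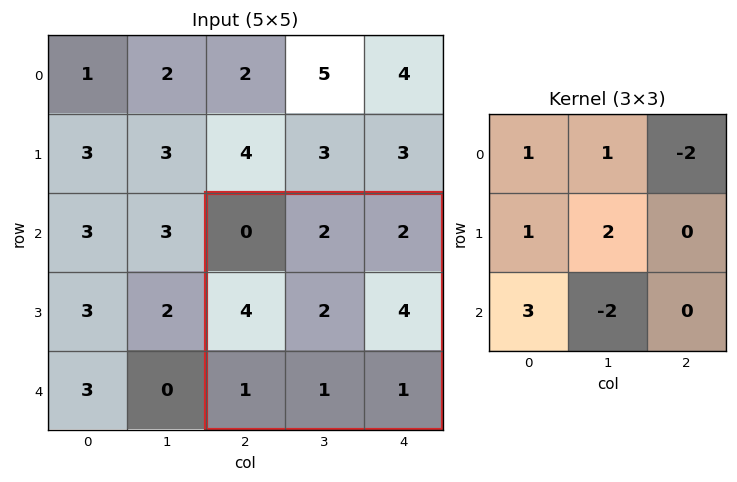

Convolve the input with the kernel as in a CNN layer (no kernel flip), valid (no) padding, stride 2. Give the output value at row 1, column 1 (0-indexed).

7

The receptive field on the input at this output position is [0 2 2 / 4 2 4 / 1 1 1]. Elementwise product with the kernel and sum: 0·1 + 2·1 + 2·-2 + 4·1 + 2·2 + 1·3 + 1·-2.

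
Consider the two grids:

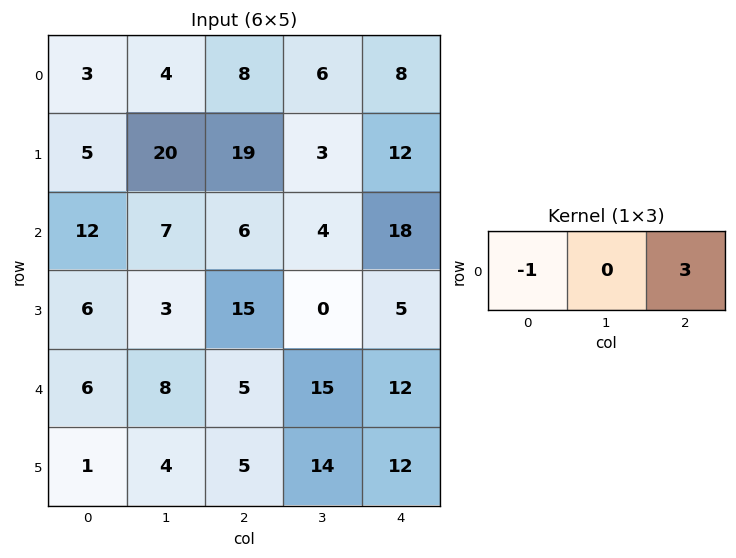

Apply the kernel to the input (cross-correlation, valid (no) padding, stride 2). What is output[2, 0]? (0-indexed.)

The receptive field on the input at this output position is [6 8 5]. Elementwise product with the kernel and sum: 6·-1 + 5·3.

9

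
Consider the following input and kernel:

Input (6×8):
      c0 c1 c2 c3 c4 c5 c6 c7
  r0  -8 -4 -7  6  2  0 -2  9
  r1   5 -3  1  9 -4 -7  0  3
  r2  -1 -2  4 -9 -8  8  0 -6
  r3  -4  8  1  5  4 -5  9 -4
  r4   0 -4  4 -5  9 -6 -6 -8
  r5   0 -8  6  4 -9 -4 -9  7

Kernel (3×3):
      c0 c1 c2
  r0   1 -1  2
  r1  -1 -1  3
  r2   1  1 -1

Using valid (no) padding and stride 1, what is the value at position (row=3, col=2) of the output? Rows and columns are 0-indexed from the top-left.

51

The receptive field on the input at this output position is [1 5 4 / 4 -5 9 / 6 4 -9]. Elementwise product with the kernel and sum: 1·1 + 5·-1 + 4·2 + 4·-1 + -5·-1 + 9·3 + 6·1 + 4·1 + -9·-1.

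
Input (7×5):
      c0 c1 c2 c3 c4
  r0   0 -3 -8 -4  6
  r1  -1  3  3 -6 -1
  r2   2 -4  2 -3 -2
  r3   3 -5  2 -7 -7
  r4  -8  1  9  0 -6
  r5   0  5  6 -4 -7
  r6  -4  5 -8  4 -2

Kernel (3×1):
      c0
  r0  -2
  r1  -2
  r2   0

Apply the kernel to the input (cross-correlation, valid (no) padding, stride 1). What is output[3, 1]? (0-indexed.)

8

The receptive field on the input at this output position is [-5 / 1 / 5]. Elementwise product with the kernel and sum: -5·-2 + 1·-2.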